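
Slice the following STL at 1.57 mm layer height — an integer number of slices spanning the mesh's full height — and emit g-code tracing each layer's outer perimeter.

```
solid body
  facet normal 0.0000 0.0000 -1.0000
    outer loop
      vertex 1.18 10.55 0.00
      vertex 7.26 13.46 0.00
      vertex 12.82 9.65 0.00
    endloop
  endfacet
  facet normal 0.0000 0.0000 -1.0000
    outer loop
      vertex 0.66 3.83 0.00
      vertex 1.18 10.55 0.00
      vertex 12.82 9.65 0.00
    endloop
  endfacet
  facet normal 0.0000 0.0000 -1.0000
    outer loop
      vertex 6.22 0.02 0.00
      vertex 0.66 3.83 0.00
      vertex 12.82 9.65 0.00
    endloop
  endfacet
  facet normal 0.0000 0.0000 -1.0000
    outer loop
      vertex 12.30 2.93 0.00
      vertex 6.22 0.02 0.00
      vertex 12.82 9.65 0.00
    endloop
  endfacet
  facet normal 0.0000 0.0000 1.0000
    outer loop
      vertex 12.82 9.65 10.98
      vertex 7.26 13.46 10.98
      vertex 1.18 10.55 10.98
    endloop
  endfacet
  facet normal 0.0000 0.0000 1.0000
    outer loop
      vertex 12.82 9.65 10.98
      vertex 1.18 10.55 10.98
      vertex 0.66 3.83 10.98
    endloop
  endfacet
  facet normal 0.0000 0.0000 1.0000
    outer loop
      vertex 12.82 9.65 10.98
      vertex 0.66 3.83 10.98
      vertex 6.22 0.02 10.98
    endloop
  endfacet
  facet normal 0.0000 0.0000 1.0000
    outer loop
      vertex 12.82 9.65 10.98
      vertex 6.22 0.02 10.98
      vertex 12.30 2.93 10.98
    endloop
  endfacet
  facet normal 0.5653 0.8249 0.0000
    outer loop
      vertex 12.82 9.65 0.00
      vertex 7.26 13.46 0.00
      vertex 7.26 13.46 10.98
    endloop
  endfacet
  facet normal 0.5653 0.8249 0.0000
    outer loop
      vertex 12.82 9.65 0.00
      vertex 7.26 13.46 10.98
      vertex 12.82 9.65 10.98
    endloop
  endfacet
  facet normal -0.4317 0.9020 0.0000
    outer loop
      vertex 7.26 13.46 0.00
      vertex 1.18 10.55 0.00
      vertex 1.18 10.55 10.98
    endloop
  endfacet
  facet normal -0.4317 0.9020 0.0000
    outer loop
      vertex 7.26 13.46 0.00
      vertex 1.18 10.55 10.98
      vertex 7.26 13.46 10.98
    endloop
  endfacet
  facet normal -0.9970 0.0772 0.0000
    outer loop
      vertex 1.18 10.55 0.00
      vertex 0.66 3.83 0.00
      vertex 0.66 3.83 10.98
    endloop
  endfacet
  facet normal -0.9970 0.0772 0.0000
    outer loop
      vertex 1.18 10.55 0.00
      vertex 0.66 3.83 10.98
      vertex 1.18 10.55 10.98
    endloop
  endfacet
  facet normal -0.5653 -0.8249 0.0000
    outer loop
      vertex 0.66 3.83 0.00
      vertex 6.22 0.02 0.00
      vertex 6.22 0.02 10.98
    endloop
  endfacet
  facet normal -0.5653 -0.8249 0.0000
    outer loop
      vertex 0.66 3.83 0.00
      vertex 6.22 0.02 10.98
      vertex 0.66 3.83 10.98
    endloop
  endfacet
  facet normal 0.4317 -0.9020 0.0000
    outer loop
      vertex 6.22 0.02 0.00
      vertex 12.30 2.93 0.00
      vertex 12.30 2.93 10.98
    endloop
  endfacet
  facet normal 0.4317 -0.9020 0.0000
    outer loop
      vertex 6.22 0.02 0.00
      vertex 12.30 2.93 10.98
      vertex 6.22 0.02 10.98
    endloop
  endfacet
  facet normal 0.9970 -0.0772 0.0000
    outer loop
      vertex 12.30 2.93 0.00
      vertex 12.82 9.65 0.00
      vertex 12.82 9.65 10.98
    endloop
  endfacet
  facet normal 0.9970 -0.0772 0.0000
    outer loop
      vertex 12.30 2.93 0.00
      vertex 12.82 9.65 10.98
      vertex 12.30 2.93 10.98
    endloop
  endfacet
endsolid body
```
; perimeter-only toolpath
G21 ; units = mm
G90 ; absolute positioning
G28 ; home
; layer 1
G0 Z1.57
G0 X12.82 Y9.65
G1 X7.26 Y13.46
G1 X1.18 Y10.55
G1 X0.66 Y3.83
G1 X6.22 Y0.02
G1 X12.30 Y2.93
G1 X12.82 Y9.65
; layer 2
G0 Z3.14
G0 X12.82 Y9.65
G1 X7.26 Y13.46
G1 X1.18 Y10.55
G1 X0.66 Y3.83
G1 X6.22 Y0.02
G1 X12.30 Y2.93
G1 X12.82 Y9.65
; layer 3
G0 Z4.71
G0 X12.82 Y9.65
G1 X7.26 Y13.46
G1 X1.18 Y10.55
G1 X0.66 Y3.83
G1 X6.22 Y0.02
G1 X12.30 Y2.93
G1 X12.82 Y9.65
; layer 4
G0 Z6.27
G0 X12.82 Y9.65
G1 X7.26 Y13.46
G1 X1.18 Y10.55
G1 X0.66 Y3.83
G1 X6.22 Y0.02
G1 X12.30 Y2.93
G1 X12.82 Y9.65
; layer 5
G0 Z7.84
G0 X12.82 Y9.65
G1 X7.26 Y13.46
G1 X1.18 Y10.55
G1 X0.66 Y3.83
G1 X6.22 Y0.02
G1 X12.30 Y2.93
G1 X12.82 Y9.65
; layer 6
G0 Z9.41
G0 X12.82 Y9.65
G1 X7.26 Y13.46
G1 X1.18 Y10.55
G1 X0.66 Y3.83
G1 X6.22 Y0.02
G1 X12.30 Y2.93
G1 X12.82 Y9.65
; layer 7
G0 Z10.98
G0 X12.82 Y9.65
G1 X7.26 Y13.46
G1 X1.18 Y10.55
G1 X0.66 Y3.83
G1 X6.22 Y0.02
G1 X12.30 Y2.93
G1 X12.82 Y9.65
M2 ; end

The solid is a regular 6-sided prism (a cylinder approximated with 6 flat sides), circumscribed radius ≈ 6.74 mm, height ≈ 11 mm. Slicing at Δz = 1.57 mm — 7 equal slices spanning the solid's height, so layer i sits at z = i·h/7 — gives 7 non-empty perimeters. Each is a 6-segment closed polygon; G0 lifts to the layer z and rapids to the start vertex, then G1 traces the edges.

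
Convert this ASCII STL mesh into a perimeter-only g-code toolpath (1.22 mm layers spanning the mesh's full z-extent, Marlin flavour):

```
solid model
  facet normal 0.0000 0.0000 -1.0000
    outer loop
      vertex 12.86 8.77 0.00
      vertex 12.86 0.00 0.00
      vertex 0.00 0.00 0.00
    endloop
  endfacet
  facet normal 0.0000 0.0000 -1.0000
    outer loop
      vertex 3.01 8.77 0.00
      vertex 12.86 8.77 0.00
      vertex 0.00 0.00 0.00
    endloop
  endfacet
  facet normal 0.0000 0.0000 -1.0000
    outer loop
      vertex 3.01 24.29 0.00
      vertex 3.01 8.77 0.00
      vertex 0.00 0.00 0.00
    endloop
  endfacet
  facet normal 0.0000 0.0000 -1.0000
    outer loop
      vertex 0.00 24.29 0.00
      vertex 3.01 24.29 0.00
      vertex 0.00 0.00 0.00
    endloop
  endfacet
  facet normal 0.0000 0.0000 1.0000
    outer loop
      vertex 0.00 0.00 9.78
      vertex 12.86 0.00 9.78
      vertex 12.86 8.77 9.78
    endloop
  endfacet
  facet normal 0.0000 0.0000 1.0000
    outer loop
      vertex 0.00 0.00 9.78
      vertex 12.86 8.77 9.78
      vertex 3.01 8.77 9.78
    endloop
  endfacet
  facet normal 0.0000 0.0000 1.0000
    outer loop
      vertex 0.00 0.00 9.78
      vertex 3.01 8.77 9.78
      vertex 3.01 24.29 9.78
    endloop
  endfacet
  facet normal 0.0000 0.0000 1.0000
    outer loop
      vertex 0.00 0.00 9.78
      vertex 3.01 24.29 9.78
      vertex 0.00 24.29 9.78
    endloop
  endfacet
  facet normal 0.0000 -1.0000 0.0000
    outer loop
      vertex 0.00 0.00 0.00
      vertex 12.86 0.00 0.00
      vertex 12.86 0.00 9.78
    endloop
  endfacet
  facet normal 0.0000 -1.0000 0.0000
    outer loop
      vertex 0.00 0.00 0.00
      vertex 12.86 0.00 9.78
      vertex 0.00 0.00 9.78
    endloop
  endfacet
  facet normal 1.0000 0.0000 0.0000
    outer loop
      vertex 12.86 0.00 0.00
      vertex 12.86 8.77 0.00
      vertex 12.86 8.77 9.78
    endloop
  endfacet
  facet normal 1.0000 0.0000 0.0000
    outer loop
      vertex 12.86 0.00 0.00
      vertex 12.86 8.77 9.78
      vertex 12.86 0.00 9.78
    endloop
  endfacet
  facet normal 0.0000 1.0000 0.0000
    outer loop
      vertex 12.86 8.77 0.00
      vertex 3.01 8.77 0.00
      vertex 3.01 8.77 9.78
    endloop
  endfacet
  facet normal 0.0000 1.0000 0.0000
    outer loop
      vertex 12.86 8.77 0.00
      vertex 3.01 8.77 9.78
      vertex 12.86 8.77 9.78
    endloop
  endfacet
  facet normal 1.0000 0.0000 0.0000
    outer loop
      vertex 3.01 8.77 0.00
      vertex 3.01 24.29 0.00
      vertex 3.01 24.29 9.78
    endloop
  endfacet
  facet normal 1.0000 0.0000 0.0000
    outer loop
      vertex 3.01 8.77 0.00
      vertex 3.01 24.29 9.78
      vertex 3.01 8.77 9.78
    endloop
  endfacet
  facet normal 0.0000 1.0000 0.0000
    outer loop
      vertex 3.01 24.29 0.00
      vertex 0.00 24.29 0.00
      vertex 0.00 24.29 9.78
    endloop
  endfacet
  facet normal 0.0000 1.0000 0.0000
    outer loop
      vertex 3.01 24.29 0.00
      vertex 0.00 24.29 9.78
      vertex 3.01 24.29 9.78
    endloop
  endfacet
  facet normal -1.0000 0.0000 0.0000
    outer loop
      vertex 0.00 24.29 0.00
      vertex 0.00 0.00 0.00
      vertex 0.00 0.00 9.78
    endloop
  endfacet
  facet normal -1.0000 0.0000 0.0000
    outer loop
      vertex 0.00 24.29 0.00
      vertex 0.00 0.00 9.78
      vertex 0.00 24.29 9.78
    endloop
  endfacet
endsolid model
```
; perimeter-only toolpath
G21 ; units = mm
G90 ; absolute positioning
G28 ; home
; layer 1
G0 Z1.22
G0 X0.00 Y0.00
G1 X12.86 Y0.00
G1 X12.86 Y8.77
G1 X3.01 Y8.77
G1 X3.01 Y24.29
G1 X0.00 Y24.29
G1 X0.00 Y0.00
; layer 2
G0 Z2.44
G0 X0.00 Y0.00
G1 X12.86 Y0.00
G1 X12.86 Y8.77
G1 X3.01 Y8.77
G1 X3.01 Y24.29
G1 X0.00 Y24.29
G1 X0.00 Y0.00
; layer 3
G0 Z3.67
G0 X0.00 Y0.00
G1 X12.86 Y0.00
G1 X12.86 Y8.77
G1 X3.01 Y8.77
G1 X3.01 Y24.29
G1 X0.00 Y24.29
G1 X0.00 Y0.00
; layer 4
G0 Z4.89
G0 X0.00 Y0.00
G1 X12.86 Y0.00
G1 X12.86 Y8.77
G1 X3.01 Y8.77
G1 X3.01 Y24.29
G1 X0.00 Y24.29
G1 X0.00 Y0.00
; layer 5
G0 Z6.11
G0 X0.00 Y0.00
G1 X12.86 Y0.00
G1 X12.86 Y8.77
G1 X3.01 Y8.77
G1 X3.01 Y24.29
G1 X0.00 Y24.29
G1 X0.00 Y0.00
; layer 6
G0 Z7.33
G0 X0.00 Y0.00
G1 X12.86 Y0.00
G1 X12.86 Y8.77
G1 X3.01 Y8.77
G1 X3.01 Y24.29
G1 X0.00 Y24.29
G1 X0.00 Y0.00
; layer 7
G0 Z8.56
G0 X0.00 Y0.00
G1 X12.86 Y0.00
G1 X12.86 Y8.77
G1 X3.01 Y8.77
G1 X3.01 Y24.29
G1 X0.00 Y24.29
G1 X0.00 Y0.00
; layer 8
G0 Z9.78
G0 X0.00 Y0.00
G1 X12.86 Y0.00
G1 X12.86 Y8.77
G1 X3.01 Y8.77
G1 X3.01 Y24.29
G1 X0.00 Y24.29
G1 X0.00 Y0.00
M2 ; end

The solid is an L-shaped prism: outer 12.9 × 24.3 mm, arm thicknesses ≈ 8.77 mm (horizontal) and 3.01 mm (vertical), extruded 9.78 mm in z. Slicing at Δz = 1.22 mm — 8 equal slices spanning the solid's height, so layer i sits at z = i·h/8 — gives 8 non-empty perimeters. Each is a 6-segment closed polygon; G0 lifts to the layer z and rapids to the start vertex, then G1 traces the edges.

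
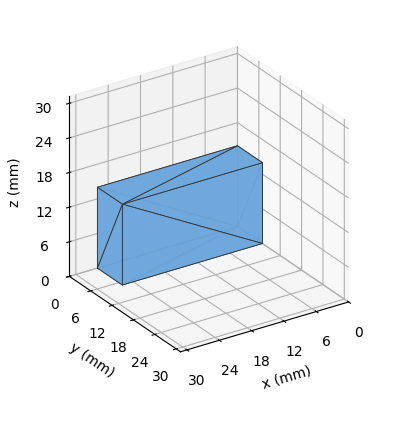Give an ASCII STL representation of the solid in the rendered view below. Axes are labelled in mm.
Reading the render: the shape is a rectangular box, roughly 26 × 7 mm footprint and 14 mm tall (dimensions read to the nearest mm from the axis ticks). For the STL, each face is triangulated and given an outward normal.

solid part
  facet normal 0.0000 0.0000 -1.0000
    outer loop
      vertex 26.0 7.0 0.0
      vertex 26.0 0.0 0.0
      vertex 0.0 0.0 0.0
    endloop
  endfacet
  facet normal 0.0000 0.0000 -1.0000
    outer loop
      vertex 0.0 7.0 0.0
      vertex 26.0 7.0 0.0
      vertex 0.0 0.0 0.0
    endloop
  endfacet
  facet normal 0.0000 0.0000 1.0000
    outer loop
      vertex 0.0 0.0 14.0
      vertex 26.0 0.0 14.0
      vertex 26.0 7.0 14.0
    endloop
  endfacet
  facet normal 0.0000 0.0000 1.0000
    outer loop
      vertex 0.0 0.0 14.0
      vertex 26.0 7.0 14.0
      vertex 0.0 7.0 14.0
    endloop
  endfacet
  facet normal 0.0000 -1.0000 0.0000
    outer loop
      vertex 0.0 0.0 0.0
      vertex 26.0 0.0 0.0
      vertex 26.0 0.0 14.0
    endloop
  endfacet
  facet normal 0.0000 -1.0000 0.0000
    outer loop
      vertex 0.0 0.0 0.0
      vertex 26.0 0.0 14.0
      vertex 0.0 0.0 14.0
    endloop
  endfacet
  facet normal 0.0000 1.0000 0.0000
    outer loop
      vertex 26.0 7.0 14.0
      vertex 26.0 7.0 0.0
      vertex 0.0 7.0 0.0
    endloop
  endfacet
  facet normal 0.0000 1.0000 0.0000
    outer loop
      vertex 0.0 7.0 14.0
      vertex 26.0 7.0 14.0
      vertex 0.0 7.0 0.0
    endloop
  endfacet
  facet normal -1.0000 0.0000 0.0000
    outer loop
      vertex 0.0 7.0 14.0
      vertex 0.0 7.0 0.0
      vertex 0.0 0.0 0.0
    endloop
  endfacet
  facet normal -1.0000 0.0000 0.0000
    outer loop
      vertex 0.0 0.0 14.0
      vertex 0.0 7.0 14.0
      vertex 0.0 0.0 0.0
    endloop
  endfacet
  facet normal 1.0000 0.0000 0.0000
    outer loop
      vertex 26.0 0.0 0.0
      vertex 26.0 7.0 0.0
      vertex 26.0 7.0 14.0
    endloop
  endfacet
  facet normal 1.0000 0.0000 0.0000
    outer loop
      vertex 26.0 0.0 0.0
      vertex 26.0 7.0 14.0
      vertex 26.0 0.0 14.0
    endloop
  endfacet
endsolid part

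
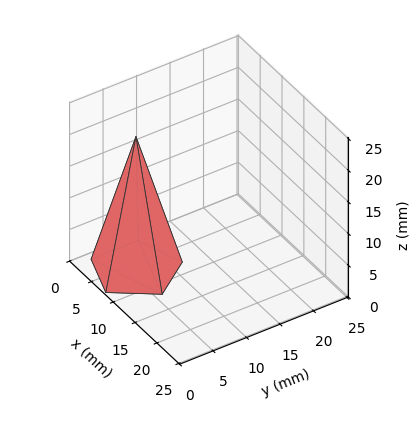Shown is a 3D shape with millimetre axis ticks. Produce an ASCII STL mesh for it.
Reading the render: the shape is a regular 5-sided pyramid, base circumscribed radius ≈ 6 mm, apex at z ≈ 21 mm (dimensions read to the nearest mm from the axis ticks). For the STL, each face is triangulated and given an outward normal.

solid part
  facet normal 0.0000 0.0000 -1.0000
    outer loop
      vertex 1.146 9.527 0.000
      vertex 7.854 11.706 0.000
      vertex 12.000 6.000 0.000
    endloop
  endfacet
  facet normal 0.0000 0.0000 -1.0000
    outer loop
      vertex 1.146 2.473 0.000
      vertex 1.146 9.527 0.000
      vertex 12.000 6.000 0.000
    endloop
  endfacet
  facet normal 0.0000 0.0000 -1.0000
    outer loop
      vertex 7.854 0.294 0.000
      vertex 1.146 2.473 0.000
      vertex 12.000 6.000 0.000
    endloop
  endfacet
  facet normal 0.7882 0.5727 0.2252
    outer loop
      vertex 12.000 6.000 0.000
      vertex 7.854 11.706 0.000
      vertex 6.000 6.000 21.000
    endloop
  endfacet
  facet normal -0.3010 0.9266 0.2252
    outer loop
      vertex 7.854 11.706 0.000
      vertex 1.146 9.527 0.000
      vertex 6.000 6.000 21.000
    endloop
  endfacet
  facet normal -0.9743 0.0000 0.2252
    outer loop
      vertex 1.146 9.527 0.000
      vertex 1.146 2.473 0.000
      vertex 6.000 6.000 21.000
    endloop
  endfacet
  facet normal -0.3010 -0.9266 0.2252
    outer loop
      vertex 1.146 2.473 0.000
      vertex 7.854 0.294 0.000
      vertex 6.000 6.000 21.000
    endloop
  endfacet
  facet normal 0.7882 -0.5727 0.2252
    outer loop
      vertex 7.854 0.294 0.000
      vertex 12.000 6.000 0.000
      vertex 6.000 6.000 21.000
    endloop
  endfacet
endsolid part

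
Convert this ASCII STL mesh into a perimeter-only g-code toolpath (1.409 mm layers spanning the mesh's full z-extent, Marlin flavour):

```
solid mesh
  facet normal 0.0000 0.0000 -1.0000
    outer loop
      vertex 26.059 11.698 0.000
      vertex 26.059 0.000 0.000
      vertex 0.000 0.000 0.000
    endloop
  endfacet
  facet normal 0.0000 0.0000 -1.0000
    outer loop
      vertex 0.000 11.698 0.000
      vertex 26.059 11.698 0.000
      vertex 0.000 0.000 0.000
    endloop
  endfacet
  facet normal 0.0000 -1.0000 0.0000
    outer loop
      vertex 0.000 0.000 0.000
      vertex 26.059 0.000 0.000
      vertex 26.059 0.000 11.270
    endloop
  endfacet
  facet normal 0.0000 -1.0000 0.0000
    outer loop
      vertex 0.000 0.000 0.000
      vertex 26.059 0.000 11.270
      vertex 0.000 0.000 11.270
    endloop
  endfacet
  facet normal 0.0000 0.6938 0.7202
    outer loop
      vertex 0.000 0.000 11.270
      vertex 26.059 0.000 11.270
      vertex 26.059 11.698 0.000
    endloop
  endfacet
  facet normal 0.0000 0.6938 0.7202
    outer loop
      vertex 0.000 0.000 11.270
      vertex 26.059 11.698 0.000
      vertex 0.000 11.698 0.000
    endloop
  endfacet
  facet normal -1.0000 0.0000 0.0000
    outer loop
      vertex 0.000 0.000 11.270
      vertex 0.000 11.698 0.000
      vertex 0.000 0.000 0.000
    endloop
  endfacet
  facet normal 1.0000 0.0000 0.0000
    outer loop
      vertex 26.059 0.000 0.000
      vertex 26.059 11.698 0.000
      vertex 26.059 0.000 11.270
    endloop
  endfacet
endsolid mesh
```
; perimeter-only toolpath
G21 ; units = mm
G90 ; absolute positioning
G28 ; home
; layer 1
G0 Z1.409
G0 X0.000 Y0.000
G1 X26.059 Y0.000
G1 X26.059 Y10.236
G1 X0.000 Y10.236
G1 X0.000 Y0.000
; layer 2
G0 Z2.817
G0 X0.000 Y0.000
G1 X26.059 Y0.000
G1 X26.059 Y8.774
G1 X0.000 Y8.774
G1 X0.000 Y0.000
; layer 3
G0 Z4.226
G0 X0.000 Y0.000
G1 X26.059 Y0.000
G1 X26.059 Y7.311
G1 X0.000 Y7.311
G1 X0.000 Y0.000
; layer 4
G0 Z5.635
G0 X0.000 Y0.000
G1 X26.059 Y0.000
G1 X26.059 Y5.849
G1 X0.000 Y5.849
G1 X0.000 Y0.000
; layer 5
G0 Z7.044
G0 X0.000 Y0.000
G1 X26.059 Y0.000
G1 X26.059 Y4.387
G1 X0.000 Y4.387
G1 X0.000 Y0.000
; layer 6
G0 Z8.453
G0 X0.000 Y0.000
G1 X26.059 Y0.000
G1 X26.059 Y2.924
G1 X0.000 Y2.924
G1 X0.000 Y0.000
; layer 7
G0 Z9.861
G0 X0.000 Y0.000
G1 X26.059 Y0.000
G1 X26.059 Y1.462
G1 X0.000 Y1.462
G1 X0.000 Y0.000
M2 ; end

The solid is a wedge (ramp): 26.1 × 11.7 mm base, rising to 11.3 mm along the y=0 edge and sloping linearly to z=0 at y=11.7. Slicing at Δz = 1.409 mm — 8 equal slices spanning the solid's height, so layer i sits at z = i·h/8 — gives 7 non-empty perimeters. Each is a 4-segment closed polygon; G0 lifts to the layer z and rapids to the start vertex, then G1 traces the edges. The cross-section shrinks linearly with z (the slice at the apex is degenerate and omitted).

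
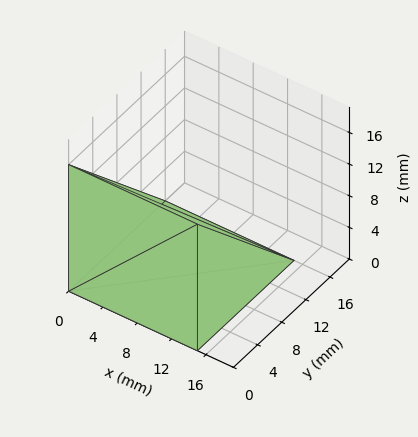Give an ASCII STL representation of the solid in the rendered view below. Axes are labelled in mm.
Reading the render: the shape is a wedge (ramp): 15 × 16 mm base, rising to 16 mm along the y=0 edge and sloping linearly to z=0 at y=16 (dimensions read to the nearest mm from the axis ticks). For the STL, each face is triangulated and given an outward normal.

solid part
  facet normal 0.0000 0.0000 -1.0000
    outer loop
      vertex 15.00 16.00 0.00
      vertex 15.00 0.00 0.00
      vertex 0.00 0.00 0.00
    endloop
  endfacet
  facet normal 0.0000 0.0000 -1.0000
    outer loop
      vertex 0.00 16.00 0.00
      vertex 15.00 16.00 0.00
      vertex 0.00 0.00 0.00
    endloop
  endfacet
  facet normal 0.0000 -1.0000 0.0000
    outer loop
      vertex 0.00 0.00 0.00
      vertex 15.00 0.00 0.00
      vertex 15.00 0.00 16.00
    endloop
  endfacet
  facet normal 0.0000 -1.0000 0.0000
    outer loop
      vertex 0.00 0.00 0.00
      vertex 15.00 0.00 16.00
      vertex 0.00 0.00 16.00
    endloop
  endfacet
  facet normal 0.0000 0.7071 0.7071
    outer loop
      vertex 0.00 0.00 16.00
      vertex 15.00 0.00 16.00
      vertex 15.00 16.00 0.00
    endloop
  endfacet
  facet normal 0.0000 0.7071 0.7071
    outer loop
      vertex 0.00 0.00 16.00
      vertex 15.00 16.00 0.00
      vertex 0.00 16.00 0.00
    endloop
  endfacet
  facet normal -1.0000 0.0000 0.0000
    outer loop
      vertex 0.00 0.00 16.00
      vertex 0.00 16.00 0.00
      vertex 0.00 0.00 0.00
    endloop
  endfacet
  facet normal 1.0000 0.0000 0.0000
    outer loop
      vertex 15.00 0.00 0.00
      vertex 15.00 16.00 0.00
      vertex 15.00 0.00 16.00
    endloop
  endfacet
endsolid part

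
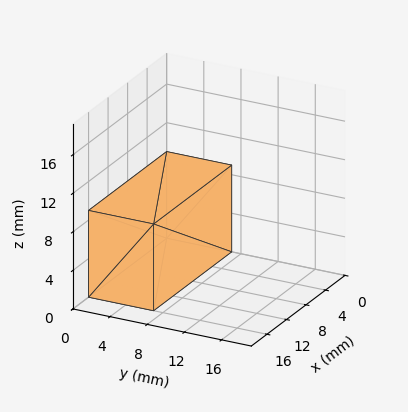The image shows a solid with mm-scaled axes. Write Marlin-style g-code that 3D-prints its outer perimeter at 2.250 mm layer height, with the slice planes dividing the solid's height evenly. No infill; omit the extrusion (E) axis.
Reading the render: the shape is a rectangular box, roughly 16 × 7 mm footprint and 9 mm tall (dimensions read to the nearest mm from the axis ticks). For the g-code, the solid's height is divided into equal slices at the stated Δz and each level perimeter traced with G1 moves after a G0 lift.

; perimeter-only toolpath
G21 ; units = mm
G90 ; absolute positioning
G28 ; home
; layer 1
G0 Z2.250
G0 X0.000 Y0.000
G1 X16.000 Y0.000
G1 X16.000 Y7.000
G1 X0.000 Y7.000
G1 X0.000 Y0.000
; layer 2
G0 Z4.500
G0 X0.000 Y0.000
G1 X16.000 Y0.000
G1 X16.000 Y7.000
G1 X0.000 Y7.000
G1 X0.000 Y0.000
; layer 3
G0 Z6.750
G0 X0.000 Y0.000
G1 X16.000 Y0.000
G1 X16.000 Y7.000
G1 X0.000 Y7.000
G1 X0.000 Y0.000
; layer 4
G0 Z9.000
G0 X0.000 Y0.000
G1 X16.000 Y0.000
G1 X16.000 Y7.000
G1 X0.000 Y7.000
G1 X0.000 Y0.000
M2 ; end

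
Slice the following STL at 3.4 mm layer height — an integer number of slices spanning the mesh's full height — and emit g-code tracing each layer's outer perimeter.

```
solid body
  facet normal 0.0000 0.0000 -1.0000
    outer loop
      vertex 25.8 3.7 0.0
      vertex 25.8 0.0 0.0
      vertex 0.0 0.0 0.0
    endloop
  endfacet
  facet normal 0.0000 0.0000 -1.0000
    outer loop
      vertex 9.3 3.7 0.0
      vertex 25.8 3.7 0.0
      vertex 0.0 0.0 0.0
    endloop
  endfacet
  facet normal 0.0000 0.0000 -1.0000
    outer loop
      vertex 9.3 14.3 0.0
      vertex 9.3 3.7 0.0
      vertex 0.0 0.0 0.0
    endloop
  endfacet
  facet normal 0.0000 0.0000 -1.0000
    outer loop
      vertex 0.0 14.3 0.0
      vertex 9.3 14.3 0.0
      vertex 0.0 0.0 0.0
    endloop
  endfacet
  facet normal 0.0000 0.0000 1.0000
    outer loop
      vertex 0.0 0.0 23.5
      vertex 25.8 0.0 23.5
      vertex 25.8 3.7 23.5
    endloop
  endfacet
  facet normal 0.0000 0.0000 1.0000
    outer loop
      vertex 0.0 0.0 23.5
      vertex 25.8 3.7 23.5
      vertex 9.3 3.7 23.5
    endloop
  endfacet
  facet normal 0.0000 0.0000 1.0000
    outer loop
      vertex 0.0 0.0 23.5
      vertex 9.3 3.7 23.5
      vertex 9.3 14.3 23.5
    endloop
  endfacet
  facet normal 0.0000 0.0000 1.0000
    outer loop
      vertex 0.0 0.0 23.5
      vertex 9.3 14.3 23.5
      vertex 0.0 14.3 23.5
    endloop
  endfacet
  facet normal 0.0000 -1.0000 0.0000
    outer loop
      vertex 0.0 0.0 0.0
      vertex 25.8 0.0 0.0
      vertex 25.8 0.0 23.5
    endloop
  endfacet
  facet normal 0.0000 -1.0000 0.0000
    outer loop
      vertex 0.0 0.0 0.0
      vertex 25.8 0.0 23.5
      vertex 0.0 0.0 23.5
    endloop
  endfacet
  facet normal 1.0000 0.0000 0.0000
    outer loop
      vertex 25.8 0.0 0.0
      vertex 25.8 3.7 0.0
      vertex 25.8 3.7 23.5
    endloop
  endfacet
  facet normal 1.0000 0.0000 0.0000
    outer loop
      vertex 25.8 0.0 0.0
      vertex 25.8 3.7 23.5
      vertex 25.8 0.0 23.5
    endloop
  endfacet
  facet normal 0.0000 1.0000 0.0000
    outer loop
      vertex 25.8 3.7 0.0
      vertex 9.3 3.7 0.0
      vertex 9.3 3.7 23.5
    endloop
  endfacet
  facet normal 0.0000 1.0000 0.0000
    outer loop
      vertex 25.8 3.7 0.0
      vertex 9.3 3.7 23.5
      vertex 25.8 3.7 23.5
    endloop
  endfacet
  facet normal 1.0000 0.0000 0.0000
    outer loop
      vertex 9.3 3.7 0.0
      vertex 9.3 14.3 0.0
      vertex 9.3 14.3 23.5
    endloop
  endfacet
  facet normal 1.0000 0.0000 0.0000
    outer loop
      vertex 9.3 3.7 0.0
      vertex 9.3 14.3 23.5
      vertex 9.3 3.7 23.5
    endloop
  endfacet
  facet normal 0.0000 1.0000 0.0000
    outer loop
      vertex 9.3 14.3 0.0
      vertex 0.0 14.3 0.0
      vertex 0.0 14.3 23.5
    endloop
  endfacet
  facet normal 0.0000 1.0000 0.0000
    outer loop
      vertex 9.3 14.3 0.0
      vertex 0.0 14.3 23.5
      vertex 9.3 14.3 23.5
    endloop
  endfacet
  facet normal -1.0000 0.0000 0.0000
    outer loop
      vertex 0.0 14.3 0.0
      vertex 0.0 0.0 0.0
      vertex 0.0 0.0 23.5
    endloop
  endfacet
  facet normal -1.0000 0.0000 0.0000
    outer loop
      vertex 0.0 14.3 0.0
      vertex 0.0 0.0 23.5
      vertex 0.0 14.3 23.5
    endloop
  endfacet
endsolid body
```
; perimeter-only toolpath
G21 ; units = mm
G90 ; absolute positioning
G28 ; home
; layer 1
G0 Z3.4
G0 X0.0 Y0.0
G1 X25.8 Y0.0
G1 X25.8 Y3.7
G1 X9.3 Y3.7
G1 X9.3 Y14.3
G1 X0.0 Y14.3
G1 X0.0 Y0.0
; layer 2
G0 Z6.7
G0 X0.0 Y0.0
G1 X25.8 Y0.0
G1 X25.8 Y3.7
G1 X9.3 Y3.7
G1 X9.3 Y14.3
G1 X0.0 Y14.3
G1 X0.0 Y0.0
; layer 3
G0 Z10.1
G0 X0.0 Y0.0
G1 X25.8 Y0.0
G1 X25.8 Y3.7
G1 X9.3 Y3.7
G1 X9.3 Y14.3
G1 X0.0 Y14.3
G1 X0.0 Y0.0
; layer 4
G0 Z13.4
G0 X0.0 Y0.0
G1 X25.8 Y0.0
G1 X25.8 Y3.7
G1 X9.3 Y3.7
G1 X9.3 Y14.3
G1 X0.0 Y14.3
G1 X0.0 Y0.0
; layer 5
G0 Z16.8
G0 X0.0 Y0.0
G1 X25.8 Y0.0
G1 X25.8 Y3.7
G1 X9.3 Y3.7
G1 X9.3 Y14.3
G1 X0.0 Y14.3
G1 X0.0 Y0.0
; layer 6
G0 Z20.1
G0 X0.0 Y0.0
G1 X25.8 Y0.0
G1 X25.8 Y3.7
G1 X9.3 Y3.7
G1 X9.3 Y14.3
G1 X0.0 Y14.3
G1 X0.0 Y0.0
; layer 7
G0 Z23.5
G0 X0.0 Y0.0
G1 X25.8 Y0.0
G1 X25.8 Y3.7
G1 X9.3 Y3.7
G1 X9.3 Y14.3
G1 X0.0 Y14.3
G1 X0.0 Y0.0
M2 ; end

The solid is an L-shaped prism: outer 25.8 × 14.3 mm, arm thicknesses ≈ 3.7 mm (horizontal) and 9.3 mm (vertical), extruded 23.5 mm in z. Slicing at Δz = 3.4 mm — 7 equal slices spanning the solid's height, so layer i sits at z = i·h/7 — gives 7 non-empty perimeters. Each is a 6-segment closed polygon; G0 lifts to the layer z and rapids to the start vertex, then G1 traces the edges.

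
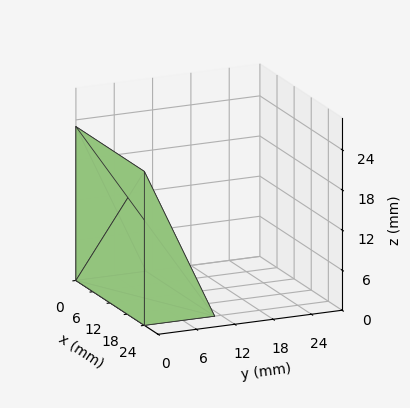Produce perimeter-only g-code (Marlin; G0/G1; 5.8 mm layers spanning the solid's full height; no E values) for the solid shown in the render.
Reading the render: the shape is a wedge (ramp): 24 × 11 mm base, rising to 23 mm along the y=0 edge and sloping linearly to z=0 at y=11 (dimensions read to the nearest mm from the axis ticks). For the g-code, the solid's height is divided into equal slices at the stated Δz and each level perimeter traced with G1 moves after a G0 lift.

; perimeter-only toolpath
G21 ; units = mm
G90 ; absolute positioning
G28 ; home
; layer 1
G0 Z5.8
G0 X0.0 Y0.0
G1 X24.0 Y0.0
G1 X24.0 Y8.2
G1 X0.0 Y8.2
G1 X0.0 Y0.0
; layer 2
G0 Z11.5
G0 X0.0 Y0.0
G1 X24.0 Y0.0
G1 X24.0 Y5.5
G1 X0.0 Y5.5
G1 X0.0 Y0.0
; layer 3
G0 Z17.2
G0 X0.0 Y0.0
G1 X24.0 Y0.0
G1 X24.0 Y2.8
G1 X0.0 Y2.8
G1 X0.0 Y0.0
M2 ; end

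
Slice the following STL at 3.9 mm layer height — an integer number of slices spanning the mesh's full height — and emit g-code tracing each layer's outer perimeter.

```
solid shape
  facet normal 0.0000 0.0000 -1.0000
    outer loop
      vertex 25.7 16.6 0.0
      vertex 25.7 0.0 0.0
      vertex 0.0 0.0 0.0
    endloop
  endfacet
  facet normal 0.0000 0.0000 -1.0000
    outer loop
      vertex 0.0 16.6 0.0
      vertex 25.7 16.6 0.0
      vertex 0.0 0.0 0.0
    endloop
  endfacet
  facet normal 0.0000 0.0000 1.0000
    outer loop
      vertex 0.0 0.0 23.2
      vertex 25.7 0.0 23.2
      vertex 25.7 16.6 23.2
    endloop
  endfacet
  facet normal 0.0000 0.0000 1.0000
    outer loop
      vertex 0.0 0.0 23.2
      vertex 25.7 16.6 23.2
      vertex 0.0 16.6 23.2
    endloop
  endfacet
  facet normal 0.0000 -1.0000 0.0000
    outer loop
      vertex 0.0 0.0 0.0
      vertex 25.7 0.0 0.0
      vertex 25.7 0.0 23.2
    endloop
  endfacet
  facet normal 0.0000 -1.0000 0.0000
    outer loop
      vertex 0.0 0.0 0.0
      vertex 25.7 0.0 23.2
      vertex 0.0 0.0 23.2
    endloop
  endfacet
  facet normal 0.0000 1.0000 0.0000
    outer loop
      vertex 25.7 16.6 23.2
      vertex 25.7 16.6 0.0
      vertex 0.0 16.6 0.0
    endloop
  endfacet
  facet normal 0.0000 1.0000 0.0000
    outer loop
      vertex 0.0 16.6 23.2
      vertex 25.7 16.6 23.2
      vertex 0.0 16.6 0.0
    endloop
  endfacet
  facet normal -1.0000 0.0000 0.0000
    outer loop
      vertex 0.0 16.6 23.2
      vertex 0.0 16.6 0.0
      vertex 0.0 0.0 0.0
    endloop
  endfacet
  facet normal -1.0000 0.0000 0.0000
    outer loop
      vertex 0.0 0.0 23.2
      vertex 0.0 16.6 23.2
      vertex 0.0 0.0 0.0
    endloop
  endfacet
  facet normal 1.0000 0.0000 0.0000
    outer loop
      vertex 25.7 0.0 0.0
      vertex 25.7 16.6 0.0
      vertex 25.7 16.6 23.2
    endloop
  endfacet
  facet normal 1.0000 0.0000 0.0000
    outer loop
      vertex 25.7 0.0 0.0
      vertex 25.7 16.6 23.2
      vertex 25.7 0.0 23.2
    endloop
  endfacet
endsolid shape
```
; perimeter-only toolpath
G21 ; units = mm
G90 ; absolute positioning
G28 ; home
; layer 1
G0 Z3.9
G0 X0.0 Y0.0
G1 X25.7 Y0.0
G1 X25.7 Y16.6
G1 X0.0 Y16.6
G1 X0.0 Y0.0
; layer 2
G0 Z7.7
G0 X0.0 Y0.0
G1 X25.7 Y0.0
G1 X25.7 Y16.6
G1 X0.0 Y16.6
G1 X0.0 Y0.0
; layer 3
G0 Z11.6
G0 X0.0 Y0.0
G1 X25.7 Y0.0
G1 X25.7 Y16.6
G1 X0.0 Y16.6
G1 X0.0 Y0.0
; layer 4
G0 Z15.5
G0 X0.0 Y0.0
G1 X25.7 Y0.0
G1 X25.7 Y16.6
G1 X0.0 Y16.6
G1 X0.0 Y0.0
; layer 5
G0 Z19.3
G0 X0.0 Y0.0
G1 X25.7 Y0.0
G1 X25.7 Y16.6
G1 X0.0 Y16.6
G1 X0.0 Y0.0
; layer 6
G0 Z23.2
G0 X0.0 Y0.0
G1 X25.7 Y0.0
G1 X25.7 Y16.6
G1 X0.0 Y16.6
G1 X0.0 Y0.0
M2 ; end

The solid is a rectangular box, roughly 25.7 × 16.6 mm footprint and 23.2 mm tall. Slicing at Δz = 3.9 mm — 6 equal slices spanning the solid's height, so layer i sits at z = i·h/6 — gives 6 non-empty perimeters. Each is a 4-segment closed polygon; G0 lifts to the layer z and rapids to the start vertex, then G1 traces the edges.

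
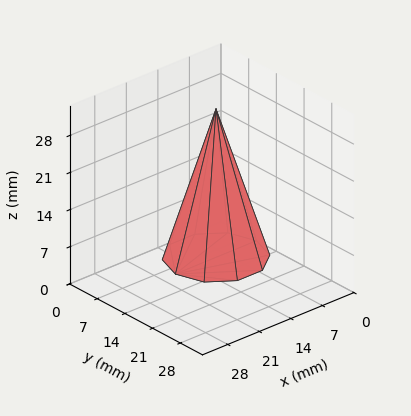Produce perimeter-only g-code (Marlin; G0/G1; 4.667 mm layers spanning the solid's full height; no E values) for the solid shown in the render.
Reading the render: the shape is a regular 10-sided pyramid, base circumscribed radius ≈ 9 mm, apex at z ≈ 28 mm (dimensions read to the nearest mm from the axis ticks). For the g-code, the solid's height is divided into equal slices at the stated Δz and each level perimeter traced with G1 moves after a G0 lift.

; perimeter-only toolpath
G21 ; units = mm
G90 ; absolute positioning
G28 ; home
; layer 1
G0 Z4.667
G0 X16.500 Y9.000
G1 X15.067 Y13.408
G1 X11.317 Y16.133
G1 X6.683 Y16.133
G1 X2.933 Y13.408
G1 X1.500 Y9.000
G1 X2.933 Y4.592
G1 X6.683 Y1.867
G1 X11.317 Y1.867
G1 X15.067 Y4.592
G1 X16.500 Y9.000
; layer 2
G0 Z9.333
G0 X15.000 Y9.000
G1 X13.854 Y12.527
G1 X10.854 Y14.707
G1 X7.146 Y14.707
G1 X4.146 Y12.527
G1 X3.000 Y9.000
G1 X4.146 Y5.473
G1 X7.146 Y3.293
G1 X10.854 Y3.293
G1 X13.854 Y5.473
G1 X15.000 Y9.000
; layer 3
G0 Z14.000
G0 X13.500 Y9.000
G1 X12.640 Y11.645
G1 X10.390 Y13.280
G1 X7.610 Y13.280
G1 X5.359 Y11.645
G1 X4.500 Y9.000
G1 X5.359 Y6.355
G1 X7.610 Y4.720
G1 X10.390 Y4.720
G1 X12.640 Y6.355
G1 X13.500 Y9.000
; layer 4
G0 Z18.667
G0 X12.000 Y9.000
G1 X11.427 Y10.763
G1 X9.927 Y11.853
G1 X8.073 Y11.853
G1 X6.573 Y10.763
G1 X6.000 Y9.000
G1 X6.573 Y7.237
G1 X8.073 Y6.147
G1 X9.927 Y6.147
G1 X11.427 Y7.237
G1 X12.000 Y9.000
; layer 5
G0 Z23.333
G0 X10.500 Y9.000
G1 X10.213 Y9.882
G1 X9.463 Y10.427
G1 X8.537 Y10.427
G1 X7.787 Y9.882
G1 X7.500 Y9.000
G1 X7.787 Y8.118
G1 X8.537 Y7.573
G1 X9.463 Y7.573
G1 X10.213 Y8.118
G1 X10.500 Y9.000
M2 ; end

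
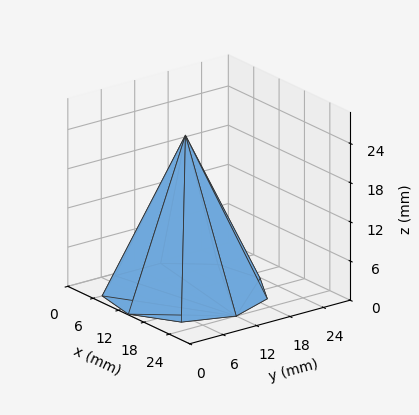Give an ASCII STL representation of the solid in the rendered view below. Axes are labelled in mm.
Reading the render: the shape is a regular 9-sided pyramid, base circumscribed radius ≈ 12 mm, apex at z ≈ 24 mm (dimensions read to the nearest mm from the axis ticks). For the STL, each face is triangulated and given an outward normal.

solid part
  facet normal 0.0000 0.0000 -1.0000
    outer loop
      vertex 14.08 23.82 0.00
      vertex 21.19 19.71 0.00
      vertex 24.00 12.00 0.00
    endloop
  endfacet
  facet normal 0.0000 0.0000 -1.0000
    outer loop
      vertex 6.00 22.39 0.00
      vertex 14.08 23.82 0.00
      vertex 24.00 12.00 0.00
    endloop
  endfacet
  facet normal 0.0000 0.0000 -1.0000
    outer loop
      vertex 0.72 16.10 0.00
      vertex 6.00 22.39 0.00
      vertex 24.00 12.00 0.00
    endloop
  endfacet
  facet normal 0.0000 0.0000 -1.0000
    outer loop
      vertex 0.72 7.90 0.00
      vertex 0.72 16.10 0.00
      vertex 24.00 12.00 0.00
    endloop
  endfacet
  facet normal 0.0000 0.0000 -1.0000
    outer loop
      vertex 6.00 1.61 0.00
      vertex 0.72 7.90 0.00
      vertex 24.00 12.00 0.00
    endloop
  endfacet
  facet normal 0.0000 0.0000 -1.0000
    outer loop
      vertex 14.08 0.18 0.00
      vertex 6.00 1.61 0.00
      vertex 24.00 12.00 0.00
    endloop
  endfacet
  facet normal 0.0000 0.0000 -1.0000
    outer loop
      vertex 21.19 4.29 0.00
      vertex 14.08 0.18 0.00
      vertex 24.00 12.00 0.00
    endloop
  endfacet
  facet normal 0.8504 0.3099 0.4252
    outer loop
      vertex 24.00 12.00 0.00
      vertex 21.19 19.71 0.00
      vertex 12.00 12.00 24.00
    endloop
  endfacet
  facet normal 0.4530 0.7836 0.4252
    outer loop
      vertex 21.19 19.71 0.00
      vertex 14.08 23.82 0.00
      vertex 12.00 12.00 24.00
    endloop
  endfacet
  facet normal -0.1577 0.8912 0.4253
    outer loop
      vertex 14.08 23.82 0.00
      vertex 6.00 22.39 0.00
      vertex 12.00 12.00 24.00
    endloop
  endfacet
  facet normal -0.6932 0.5819 0.4252
    outer loop
      vertex 6.00 22.39 0.00
      vertex 0.72 16.10 0.00
      vertex 12.00 12.00 24.00
    endloop
  endfacet
  facet normal -0.9050 0.0000 0.4254
    outer loop
      vertex 0.72 16.10 0.00
      vertex 0.72 7.90 0.00
      vertex 12.00 12.00 24.00
    endloop
  endfacet
  facet normal -0.6932 -0.5819 0.4252
    outer loop
      vertex 0.72 7.90 0.00
      vertex 6.00 1.61 0.00
      vertex 12.00 12.00 24.00
    endloop
  endfacet
  facet normal -0.1577 -0.8912 0.4253
    outer loop
      vertex 6.00 1.61 0.00
      vertex 14.08 0.18 0.00
      vertex 12.00 12.00 24.00
    endloop
  endfacet
  facet normal 0.4530 -0.7836 0.4252
    outer loop
      vertex 14.08 0.18 0.00
      vertex 21.19 4.29 0.00
      vertex 12.00 12.00 24.00
    endloop
  endfacet
  facet normal 0.8504 -0.3099 0.4252
    outer loop
      vertex 21.19 4.29 0.00
      vertex 24.00 12.00 0.00
      vertex 12.00 12.00 24.00
    endloop
  endfacet
endsolid part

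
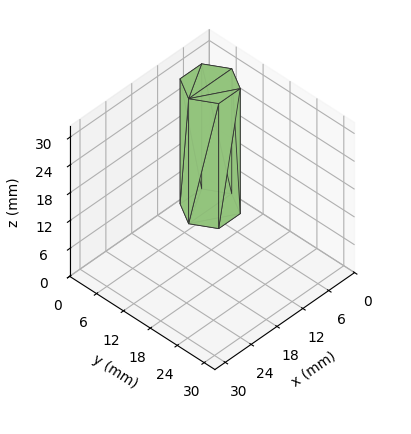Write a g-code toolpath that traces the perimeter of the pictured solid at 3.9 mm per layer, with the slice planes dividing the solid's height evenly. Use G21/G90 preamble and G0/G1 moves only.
Reading the render: the shape is a regular 6-sided prism (a cylinder approximated with 6 flat sides), circumscribed radius ≈ 5 mm, height ≈ 27 mm (dimensions read to the nearest mm from the axis ticks). For the g-code, the solid's height is divided into equal slices at the stated Δz and each level perimeter traced with G1 moves after a G0 lift.

; perimeter-only toolpath
G21 ; units = mm
G90 ; absolute positioning
G28 ; home
; layer 1
G0 Z3.9
G0 X10.0 Y5.0
G1 X7.5 Y9.3
G1 X2.5 Y9.3
G1 X0.0 Y5.0
G1 X2.5 Y0.7
G1 X7.5 Y0.7
G1 X10.0 Y5.0
; layer 2
G0 Z7.7
G0 X10.0 Y5.0
G1 X7.5 Y9.3
G1 X2.5 Y9.3
G1 X0.0 Y5.0
G1 X2.5 Y0.7
G1 X7.5 Y0.7
G1 X10.0 Y5.0
; layer 3
G0 Z11.6
G0 X10.0 Y5.0
G1 X7.5 Y9.3
G1 X2.5 Y9.3
G1 X0.0 Y5.0
G1 X2.5 Y0.7
G1 X7.5 Y0.7
G1 X10.0 Y5.0
; layer 4
G0 Z15.4
G0 X10.0 Y5.0
G1 X7.5 Y9.3
G1 X2.5 Y9.3
G1 X0.0 Y5.0
G1 X2.5 Y0.7
G1 X7.5 Y0.7
G1 X10.0 Y5.0
; layer 5
G0 Z19.3
G0 X10.0 Y5.0
G1 X7.5 Y9.3
G1 X2.5 Y9.3
G1 X0.0 Y5.0
G1 X2.5 Y0.7
G1 X7.5 Y0.7
G1 X10.0 Y5.0
; layer 6
G0 Z23.1
G0 X10.0 Y5.0
G1 X7.5 Y9.3
G1 X2.5 Y9.3
G1 X0.0 Y5.0
G1 X2.5 Y0.7
G1 X7.5 Y0.7
G1 X10.0 Y5.0
; layer 7
G0 Z27.0
G0 X10.0 Y5.0
G1 X7.5 Y9.3
G1 X2.5 Y9.3
G1 X0.0 Y5.0
G1 X2.5 Y0.7
G1 X7.5 Y0.7
G1 X10.0 Y5.0
M2 ; end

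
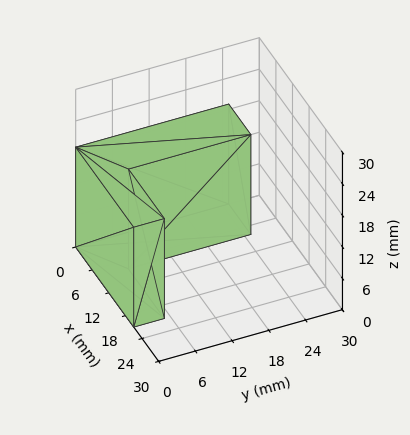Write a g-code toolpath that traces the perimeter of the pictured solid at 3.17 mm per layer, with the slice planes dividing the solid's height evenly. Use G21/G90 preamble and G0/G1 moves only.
Reading the render: the shape is an L-shaped prism: outer 21 × 25 mm, arm thicknesses ≈ 5 mm (horizontal) and 8 mm (vertical), extruded 19 mm in z (dimensions read to the nearest mm from the axis ticks). For the g-code, the solid's height is divided into equal slices at the stated Δz and each level perimeter traced with G1 moves after a G0 lift.

; perimeter-only toolpath
G21 ; units = mm
G90 ; absolute positioning
G28 ; home
; layer 1
G0 Z3.17
G0 X0.00 Y0.00
G1 X21.00 Y0.00
G1 X21.00 Y5.00
G1 X8.00 Y5.00
G1 X8.00 Y25.00
G1 X0.00 Y25.00
G1 X0.00 Y0.00
; layer 2
G0 Z6.33
G0 X0.00 Y0.00
G1 X21.00 Y0.00
G1 X21.00 Y5.00
G1 X8.00 Y5.00
G1 X8.00 Y25.00
G1 X0.00 Y25.00
G1 X0.00 Y0.00
; layer 3
G0 Z9.50
G0 X0.00 Y0.00
G1 X21.00 Y0.00
G1 X21.00 Y5.00
G1 X8.00 Y5.00
G1 X8.00 Y25.00
G1 X0.00 Y25.00
G1 X0.00 Y0.00
; layer 4
G0 Z12.67
G0 X0.00 Y0.00
G1 X21.00 Y0.00
G1 X21.00 Y5.00
G1 X8.00 Y5.00
G1 X8.00 Y25.00
G1 X0.00 Y25.00
G1 X0.00 Y0.00
; layer 5
G0 Z15.83
G0 X0.00 Y0.00
G1 X21.00 Y0.00
G1 X21.00 Y5.00
G1 X8.00 Y5.00
G1 X8.00 Y25.00
G1 X0.00 Y25.00
G1 X0.00 Y0.00
; layer 6
G0 Z19.00
G0 X0.00 Y0.00
G1 X21.00 Y0.00
G1 X21.00 Y5.00
G1 X8.00 Y5.00
G1 X8.00 Y25.00
G1 X0.00 Y25.00
G1 X0.00 Y0.00
M2 ; end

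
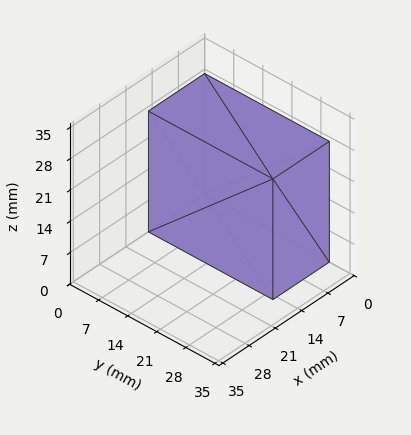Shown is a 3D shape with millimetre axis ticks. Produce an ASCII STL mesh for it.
Reading the render: the shape is a rectangular box, roughly 15 × 30 mm footprint and 27 mm tall (dimensions read to the nearest mm from the axis ticks). For the STL, each face is triangulated and given an outward normal.

solid part
  facet normal 0.0000 0.0000 -1.0000
    outer loop
      vertex 15.000 30.000 0.000
      vertex 15.000 0.000 0.000
      vertex 0.000 0.000 0.000
    endloop
  endfacet
  facet normal 0.0000 0.0000 -1.0000
    outer loop
      vertex 0.000 30.000 0.000
      vertex 15.000 30.000 0.000
      vertex 0.000 0.000 0.000
    endloop
  endfacet
  facet normal 0.0000 0.0000 1.0000
    outer loop
      vertex 0.000 0.000 27.000
      vertex 15.000 0.000 27.000
      vertex 15.000 30.000 27.000
    endloop
  endfacet
  facet normal 0.0000 0.0000 1.0000
    outer loop
      vertex 0.000 0.000 27.000
      vertex 15.000 30.000 27.000
      vertex 0.000 30.000 27.000
    endloop
  endfacet
  facet normal 0.0000 -1.0000 0.0000
    outer loop
      vertex 0.000 0.000 0.000
      vertex 15.000 0.000 0.000
      vertex 15.000 0.000 27.000
    endloop
  endfacet
  facet normal 0.0000 -1.0000 0.0000
    outer loop
      vertex 0.000 0.000 0.000
      vertex 15.000 0.000 27.000
      vertex 0.000 0.000 27.000
    endloop
  endfacet
  facet normal 0.0000 1.0000 0.0000
    outer loop
      vertex 15.000 30.000 27.000
      vertex 15.000 30.000 0.000
      vertex 0.000 30.000 0.000
    endloop
  endfacet
  facet normal 0.0000 1.0000 0.0000
    outer loop
      vertex 0.000 30.000 27.000
      vertex 15.000 30.000 27.000
      vertex 0.000 30.000 0.000
    endloop
  endfacet
  facet normal -1.0000 0.0000 0.0000
    outer loop
      vertex 0.000 30.000 27.000
      vertex 0.000 30.000 0.000
      vertex 0.000 0.000 0.000
    endloop
  endfacet
  facet normal -1.0000 0.0000 0.0000
    outer loop
      vertex 0.000 0.000 27.000
      vertex 0.000 30.000 27.000
      vertex 0.000 0.000 0.000
    endloop
  endfacet
  facet normal 1.0000 0.0000 0.0000
    outer loop
      vertex 15.000 0.000 0.000
      vertex 15.000 30.000 0.000
      vertex 15.000 30.000 27.000
    endloop
  endfacet
  facet normal 1.0000 0.0000 0.0000
    outer loop
      vertex 15.000 0.000 0.000
      vertex 15.000 30.000 27.000
      vertex 15.000 0.000 27.000
    endloop
  endfacet
endsolid part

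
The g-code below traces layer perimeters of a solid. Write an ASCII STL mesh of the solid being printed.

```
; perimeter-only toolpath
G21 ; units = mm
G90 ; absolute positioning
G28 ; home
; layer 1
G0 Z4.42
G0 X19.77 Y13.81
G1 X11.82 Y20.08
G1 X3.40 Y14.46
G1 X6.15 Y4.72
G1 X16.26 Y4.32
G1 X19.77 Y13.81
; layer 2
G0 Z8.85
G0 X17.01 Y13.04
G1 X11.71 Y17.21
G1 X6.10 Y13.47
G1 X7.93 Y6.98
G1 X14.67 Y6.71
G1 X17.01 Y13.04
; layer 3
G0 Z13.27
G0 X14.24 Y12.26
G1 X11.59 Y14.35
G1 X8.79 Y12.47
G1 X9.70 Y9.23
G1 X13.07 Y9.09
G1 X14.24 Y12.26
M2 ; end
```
solid part
  facet normal 0.0000 0.0000 -1.0000
    outer loop
      vertex 0.71 15.46 0.00
      vertex 11.94 22.95 0.00
      vertex 22.53 14.59 0.00
    endloop
  endfacet
  facet normal 0.0000 0.0000 -1.0000
    outer loop
      vertex 4.37 2.47 0.00
      vertex 0.71 15.46 0.00
      vertex 22.53 14.59 0.00
    endloop
  endfacet
  facet normal 0.0000 0.0000 -1.0000
    outer loop
      vertex 17.85 1.93 0.00
      vertex 4.37 2.47 0.00
      vertex 22.53 14.59 0.00
    endloop
  endfacet
  facet normal 0.5486 0.6949 0.4649
    outer loop
      vertex 22.53 14.59 0.00
      vertex 11.94 22.95 0.00
      vertex 11.48 11.48 17.69
    endloop
  endfacet
  facet normal -0.4913 0.7366 0.4648
    outer loop
      vertex 11.94 22.95 0.00
      vertex 0.71 15.46 0.00
      vertex 11.48 11.48 17.69
    endloop
  endfacet
  facet normal -0.8522 -0.2401 0.4648
    outer loop
      vertex 0.71 15.46 0.00
      vertex 4.37 2.47 0.00
      vertex 11.48 11.48 17.69
    endloop
  endfacet
  facet normal -0.0354 -0.8847 0.4648
    outer loop
      vertex 4.37 2.47 0.00
      vertex 17.85 1.93 0.00
      vertex 11.48 11.48 17.69
    endloop
  endfacet
  facet normal 0.8305 -0.3070 0.4648
    outer loop
      vertex 17.85 1.93 0.00
      vertex 22.53 14.59 0.00
      vertex 11.48 11.48 17.69
    endloop
  endfacet
endsolid part

The G0 Z moves step by Δz≈4.42 mm. The G1 loops shrink linearly with z, so the solid tapers from its base footprint up to z≈17.7. Closing with a flat bottom cap and the tapered top and triangulating gives 8 facets — a regular 5-sided pyramid, base circumscribed radius ≈ 11.5 mm, apex at z ≈ 17.7 mm.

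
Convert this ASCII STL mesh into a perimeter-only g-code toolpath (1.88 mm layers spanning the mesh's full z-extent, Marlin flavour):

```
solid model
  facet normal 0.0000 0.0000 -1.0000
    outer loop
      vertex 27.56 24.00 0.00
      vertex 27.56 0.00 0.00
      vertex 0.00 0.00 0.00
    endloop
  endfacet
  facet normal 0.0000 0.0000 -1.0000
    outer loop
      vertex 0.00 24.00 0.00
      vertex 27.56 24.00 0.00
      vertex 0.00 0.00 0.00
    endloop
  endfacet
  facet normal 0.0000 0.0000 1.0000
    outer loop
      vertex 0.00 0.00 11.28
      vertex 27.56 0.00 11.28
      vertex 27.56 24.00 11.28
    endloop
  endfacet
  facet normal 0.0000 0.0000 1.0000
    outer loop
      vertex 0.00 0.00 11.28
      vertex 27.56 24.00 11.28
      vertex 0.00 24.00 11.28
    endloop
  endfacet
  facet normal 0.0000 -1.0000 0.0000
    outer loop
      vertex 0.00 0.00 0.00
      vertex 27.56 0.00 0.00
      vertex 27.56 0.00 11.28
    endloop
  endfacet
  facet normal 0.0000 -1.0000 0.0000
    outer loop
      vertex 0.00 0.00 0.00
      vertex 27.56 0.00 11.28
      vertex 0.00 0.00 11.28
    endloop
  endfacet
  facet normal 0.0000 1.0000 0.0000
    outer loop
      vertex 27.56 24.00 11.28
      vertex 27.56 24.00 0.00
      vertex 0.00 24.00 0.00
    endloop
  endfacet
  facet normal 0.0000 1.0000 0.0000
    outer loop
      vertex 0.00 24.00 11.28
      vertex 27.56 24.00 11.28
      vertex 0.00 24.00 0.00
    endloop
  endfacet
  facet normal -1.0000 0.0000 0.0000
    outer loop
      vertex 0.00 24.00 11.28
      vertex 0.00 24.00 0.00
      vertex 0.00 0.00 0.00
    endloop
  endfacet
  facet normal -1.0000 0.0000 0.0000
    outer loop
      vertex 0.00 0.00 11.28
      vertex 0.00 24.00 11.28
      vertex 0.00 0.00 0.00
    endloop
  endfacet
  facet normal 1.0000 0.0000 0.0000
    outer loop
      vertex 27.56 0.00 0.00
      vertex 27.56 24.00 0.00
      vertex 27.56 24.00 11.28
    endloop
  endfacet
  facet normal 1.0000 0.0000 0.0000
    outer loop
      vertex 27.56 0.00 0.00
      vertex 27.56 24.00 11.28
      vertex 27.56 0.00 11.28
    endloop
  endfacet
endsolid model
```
; perimeter-only toolpath
G21 ; units = mm
G90 ; absolute positioning
G28 ; home
; layer 1
G0 Z1.88
G0 X0.00 Y0.00
G1 X27.56 Y0.00
G1 X27.56 Y24.00
G1 X0.00 Y24.00
G1 X0.00 Y0.00
; layer 2
G0 Z3.76
G0 X0.00 Y0.00
G1 X27.56 Y0.00
G1 X27.56 Y24.00
G1 X0.00 Y24.00
G1 X0.00 Y0.00
; layer 3
G0 Z5.64
G0 X0.00 Y0.00
G1 X27.56 Y0.00
G1 X27.56 Y24.00
G1 X0.00 Y24.00
G1 X0.00 Y0.00
; layer 4
G0 Z7.52
G0 X0.00 Y0.00
G1 X27.56 Y0.00
G1 X27.56 Y24.00
G1 X0.00 Y24.00
G1 X0.00 Y0.00
; layer 5
G0 Z9.40
G0 X0.00 Y0.00
G1 X27.56 Y0.00
G1 X27.56 Y24.00
G1 X0.00 Y24.00
G1 X0.00 Y0.00
; layer 6
G0 Z11.28
G0 X0.00 Y0.00
G1 X27.56 Y0.00
G1 X27.56 Y24.00
G1 X0.00 Y24.00
G1 X0.00 Y0.00
M2 ; end

The solid is a rectangular box, roughly 27.6 × 24 mm footprint and 11.3 mm tall. Slicing at Δz = 1.88 mm — 6 equal slices spanning the solid's height, so layer i sits at z = i·h/6 — gives 6 non-empty perimeters. Each is a 4-segment closed polygon; G0 lifts to the layer z and rapids to the start vertex, then G1 traces the edges.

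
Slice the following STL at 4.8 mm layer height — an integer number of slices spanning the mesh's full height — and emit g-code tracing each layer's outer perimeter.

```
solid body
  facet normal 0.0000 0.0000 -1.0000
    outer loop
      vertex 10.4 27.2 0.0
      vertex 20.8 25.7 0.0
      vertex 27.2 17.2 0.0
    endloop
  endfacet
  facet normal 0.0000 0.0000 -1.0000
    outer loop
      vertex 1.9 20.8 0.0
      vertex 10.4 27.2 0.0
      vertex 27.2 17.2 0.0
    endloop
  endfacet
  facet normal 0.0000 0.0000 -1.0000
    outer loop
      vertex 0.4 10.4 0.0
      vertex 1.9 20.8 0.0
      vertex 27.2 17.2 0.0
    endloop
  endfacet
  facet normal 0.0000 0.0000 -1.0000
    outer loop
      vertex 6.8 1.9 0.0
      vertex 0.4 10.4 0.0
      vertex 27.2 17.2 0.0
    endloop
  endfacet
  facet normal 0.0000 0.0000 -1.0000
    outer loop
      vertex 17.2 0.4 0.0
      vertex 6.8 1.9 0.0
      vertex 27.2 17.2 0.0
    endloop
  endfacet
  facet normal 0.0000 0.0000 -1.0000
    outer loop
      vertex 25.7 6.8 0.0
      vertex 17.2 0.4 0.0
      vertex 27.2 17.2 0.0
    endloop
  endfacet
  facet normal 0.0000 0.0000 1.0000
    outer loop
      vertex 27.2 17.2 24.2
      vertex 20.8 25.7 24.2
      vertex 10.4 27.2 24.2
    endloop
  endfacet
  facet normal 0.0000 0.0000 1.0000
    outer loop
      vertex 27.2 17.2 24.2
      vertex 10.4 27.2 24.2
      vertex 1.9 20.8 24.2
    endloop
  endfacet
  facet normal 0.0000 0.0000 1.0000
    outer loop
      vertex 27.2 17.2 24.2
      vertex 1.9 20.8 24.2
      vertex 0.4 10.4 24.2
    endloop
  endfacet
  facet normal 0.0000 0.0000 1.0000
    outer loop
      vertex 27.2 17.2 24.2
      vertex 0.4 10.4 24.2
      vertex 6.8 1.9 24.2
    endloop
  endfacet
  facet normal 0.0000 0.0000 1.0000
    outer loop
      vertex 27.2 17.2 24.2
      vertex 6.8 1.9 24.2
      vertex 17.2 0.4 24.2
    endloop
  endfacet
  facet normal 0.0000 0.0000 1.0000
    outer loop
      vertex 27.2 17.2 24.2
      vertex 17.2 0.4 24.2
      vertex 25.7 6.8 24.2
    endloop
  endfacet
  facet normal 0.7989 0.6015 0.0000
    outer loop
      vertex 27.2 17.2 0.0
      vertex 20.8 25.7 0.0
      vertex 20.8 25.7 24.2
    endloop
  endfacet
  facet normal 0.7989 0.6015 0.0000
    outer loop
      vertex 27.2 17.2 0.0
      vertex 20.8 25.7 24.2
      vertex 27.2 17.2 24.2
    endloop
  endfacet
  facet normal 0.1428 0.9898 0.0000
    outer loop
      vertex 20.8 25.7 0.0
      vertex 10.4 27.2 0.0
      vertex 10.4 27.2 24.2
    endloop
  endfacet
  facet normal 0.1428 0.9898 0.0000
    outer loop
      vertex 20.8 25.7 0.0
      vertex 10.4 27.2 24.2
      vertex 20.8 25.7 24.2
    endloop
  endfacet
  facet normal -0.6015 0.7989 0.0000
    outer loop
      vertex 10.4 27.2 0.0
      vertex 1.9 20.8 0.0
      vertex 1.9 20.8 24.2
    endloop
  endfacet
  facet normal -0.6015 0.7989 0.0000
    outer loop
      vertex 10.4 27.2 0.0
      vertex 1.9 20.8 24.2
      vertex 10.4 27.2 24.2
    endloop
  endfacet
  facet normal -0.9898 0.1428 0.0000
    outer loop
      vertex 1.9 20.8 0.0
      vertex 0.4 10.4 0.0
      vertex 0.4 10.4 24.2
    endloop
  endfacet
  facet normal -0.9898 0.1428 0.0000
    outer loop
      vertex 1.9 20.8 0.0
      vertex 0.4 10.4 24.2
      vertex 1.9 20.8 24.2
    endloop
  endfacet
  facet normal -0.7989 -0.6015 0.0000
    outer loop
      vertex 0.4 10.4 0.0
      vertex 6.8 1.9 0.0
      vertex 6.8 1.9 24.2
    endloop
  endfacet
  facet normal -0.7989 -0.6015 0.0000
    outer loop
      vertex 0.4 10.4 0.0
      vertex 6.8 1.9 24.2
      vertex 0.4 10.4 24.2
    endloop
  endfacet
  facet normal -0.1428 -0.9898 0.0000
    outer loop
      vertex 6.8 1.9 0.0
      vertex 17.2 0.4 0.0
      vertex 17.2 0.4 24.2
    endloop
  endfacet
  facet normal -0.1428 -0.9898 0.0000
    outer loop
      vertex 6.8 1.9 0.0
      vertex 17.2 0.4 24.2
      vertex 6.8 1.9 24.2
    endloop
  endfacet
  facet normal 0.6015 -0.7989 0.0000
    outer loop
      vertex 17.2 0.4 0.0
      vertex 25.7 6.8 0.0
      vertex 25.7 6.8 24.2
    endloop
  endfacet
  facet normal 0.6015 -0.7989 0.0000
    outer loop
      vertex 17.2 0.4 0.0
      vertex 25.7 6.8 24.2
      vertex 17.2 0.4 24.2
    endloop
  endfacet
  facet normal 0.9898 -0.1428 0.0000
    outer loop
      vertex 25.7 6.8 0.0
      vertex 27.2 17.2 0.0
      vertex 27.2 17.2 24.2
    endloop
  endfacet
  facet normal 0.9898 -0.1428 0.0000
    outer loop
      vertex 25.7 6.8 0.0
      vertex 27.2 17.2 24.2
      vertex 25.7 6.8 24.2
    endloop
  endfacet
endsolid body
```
; perimeter-only toolpath
G21 ; units = mm
G90 ; absolute positioning
G28 ; home
; layer 1
G0 Z4.8
G0 X27.2 Y17.2
G1 X20.8 Y25.7
G1 X10.4 Y27.2
G1 X1.9 Y20.8
G1 X0.4 Y10.4
G1 X6.8 Y1.9
G1 X17.2 Y0.4
G1 X25.7 Y6.8
G1 X27.2 Y17.2
; layer 2
G0 Z9.7
G0 X27.2 Y17.2
G1 X20.8 Y25.7
G1 X10.4 Y27.2
G1 X1.9 Y20.8
G1 X0.4 Y10.4
G1 X6.8 Y1.9
G1 X17.2 Y0.4
G1 X25.7 Y6.8
G1 X27.2 Y17.2
; layer 3
G0 Z14.5
G0 X27.2 Y17.2
G1 X20.8 Y25.7
G1 X10.4 Y27.2
G1 X1.9 Y20.8
G1 X0.4 Y10.4
G1 X6.8 Y1.9
G1 X17.2 Y0.4
G1 X25.7 Y6.8
G1 X27.2 Y17.2
; layer 4
G0 Z19.4
G0 X27.2 Y17.2
G1 X20.8 Y25.7
G1 X10.4 Y27.2
G1 X1.9 Y20.8
G1 X0.4 Y10.4
G1 X6.8 Y1.9
G1 X17.2 Y0.4
G1 X25.7 Y6.8
G1 X27.2 Y17.2
; layer 5
G0 Z24.2
G0 X27.2 Y17.2
G1 X20.8 Y25.7
G1 X10.4 Y27.2
G1 X1.9 Y20.8
G1 X0.4 Y10.4
G1 X6.8 Y1.9
G1 X17.2 Y0.4
G1 X25.7 Y6.8
G1 X27.2 Y17.2
M2 ; end

The solid is a regular 8-sided prism (a cylinder approximated with 8 flat sides), circumscribed radius ≈ 13.8 mm, height ≈ 24.2 mm. Slicing at Δz = 4.8 mm — 5 equal slices spanning the solid's height, so layer i sits at z = i·h/5 — gives 5 non-empty perimeters. Each is a 8-segment closed polygon; G0 lifts to the layer z and rapids to the start vertex, then G1 traces the edges.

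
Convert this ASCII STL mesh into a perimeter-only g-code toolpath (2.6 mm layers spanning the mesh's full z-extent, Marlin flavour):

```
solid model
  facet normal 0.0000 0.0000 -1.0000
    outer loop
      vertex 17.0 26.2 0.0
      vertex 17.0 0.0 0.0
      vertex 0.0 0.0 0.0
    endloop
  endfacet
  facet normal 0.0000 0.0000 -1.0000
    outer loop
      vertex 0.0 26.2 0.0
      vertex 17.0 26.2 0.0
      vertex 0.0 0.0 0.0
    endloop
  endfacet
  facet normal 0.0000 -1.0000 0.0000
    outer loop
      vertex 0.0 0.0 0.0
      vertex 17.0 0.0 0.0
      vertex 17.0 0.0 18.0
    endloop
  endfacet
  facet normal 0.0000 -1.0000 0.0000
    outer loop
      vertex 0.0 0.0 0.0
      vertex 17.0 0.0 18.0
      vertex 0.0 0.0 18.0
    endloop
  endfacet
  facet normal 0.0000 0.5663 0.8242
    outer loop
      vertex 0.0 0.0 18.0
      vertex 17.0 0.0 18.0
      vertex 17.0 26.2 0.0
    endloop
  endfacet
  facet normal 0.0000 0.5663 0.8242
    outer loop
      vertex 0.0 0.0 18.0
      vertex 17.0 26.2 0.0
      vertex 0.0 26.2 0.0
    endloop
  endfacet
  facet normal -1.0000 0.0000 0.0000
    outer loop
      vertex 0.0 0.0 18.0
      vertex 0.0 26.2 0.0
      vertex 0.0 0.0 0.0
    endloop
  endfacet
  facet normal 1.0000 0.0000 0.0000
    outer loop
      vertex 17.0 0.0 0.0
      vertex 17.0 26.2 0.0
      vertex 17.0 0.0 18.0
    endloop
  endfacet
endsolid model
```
; perimeter-only toolpath
G21 ; units = mm
G90 ; absolute positioning
G28 ; home
; layer 1
G0 Z2.6
G0 X0.0 Y0.0
G1 X17.0 Y0.0
G1 X17.0 Y22.5
G1 X0.0 Y22.5
G1 X0.0 Y0.0
; layer 2
G0 Z5.1
G0 X0.0 Y0.0
G1 X17.0 Y0.0
G1 X17.0 Y18.7
G1 X0.0 Y18.7
G1 X0.0 Y0.0
; layer 3
G0 Z7.7
G0 X0.0 Y0.0
G1 X17.0 Y0.0
G1 X17.0 Y15.0
G1 X0.0 Y15.0
G1 X0.0 Y0.0
; layer 4
G0 Z10.3
G0 X0.0 Y0.0
G1 X17.0 Y0.0
G1 X17.0 Y11.2
G1 X0.0 Y11.2
G1 X0.0 Y0.0
; layer 5
G0 Z12.9
G0 X0.0 Y0.0
G1 X17.0 Y0.0
G1 X17.0 Y7.5
G1 X0.0 Y7.5
G1 X0.0 Y0.0
; layer 6
G0 Z15.4
G0 X0.0 Y0.0
G1 X17.0 Y0.0
G1 X17.0 Y3.7
G1 X0.0 Y3.7
G1 X0.0 Y0.0
M2 ; end

The solid is a wedge (ramp): 17 × 26.2 mm base, rising to 18 mm along the y=0 edge and sloping linearly to z=0 at y=26.2. Slicing at Δz = 2.6 mm — 7 equal slices spanning the solid's height, so layer i sits at z = i·h/7 — gives 6 non-empty perimeters. Each is a 4-segment closed polygon; G0 lifts to the layer z and rapids to the start vertex, then G1 traces the edges. The cross-section shrinks linearly with z (the slice at the apex is degenerate and omitted).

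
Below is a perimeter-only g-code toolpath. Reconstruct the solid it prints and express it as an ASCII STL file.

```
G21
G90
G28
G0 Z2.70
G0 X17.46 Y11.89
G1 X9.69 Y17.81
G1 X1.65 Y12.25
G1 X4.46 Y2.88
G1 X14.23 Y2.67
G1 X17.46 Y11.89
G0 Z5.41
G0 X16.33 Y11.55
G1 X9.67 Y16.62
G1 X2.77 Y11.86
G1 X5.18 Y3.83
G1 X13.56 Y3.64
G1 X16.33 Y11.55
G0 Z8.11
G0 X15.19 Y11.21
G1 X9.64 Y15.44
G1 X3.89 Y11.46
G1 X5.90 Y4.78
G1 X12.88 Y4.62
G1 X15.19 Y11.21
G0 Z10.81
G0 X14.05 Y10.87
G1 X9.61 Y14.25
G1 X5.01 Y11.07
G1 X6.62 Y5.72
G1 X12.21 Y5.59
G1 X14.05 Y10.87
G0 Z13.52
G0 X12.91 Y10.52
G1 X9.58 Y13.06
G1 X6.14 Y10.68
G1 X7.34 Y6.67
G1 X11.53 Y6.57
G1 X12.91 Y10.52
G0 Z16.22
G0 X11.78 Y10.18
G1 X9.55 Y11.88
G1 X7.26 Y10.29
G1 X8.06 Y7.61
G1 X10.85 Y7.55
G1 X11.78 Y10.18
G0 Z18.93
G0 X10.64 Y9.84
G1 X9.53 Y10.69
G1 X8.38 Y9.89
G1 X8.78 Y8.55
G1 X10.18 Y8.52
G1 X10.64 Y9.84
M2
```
solid part
  facet normal 0.0000 0.0000 -1.0000
    outer loop
      vertex 0.53 12.64 0.00
      vertex 9.72 19.00 0.00
      vertex 18.60 12.23 0.00
    endloop
  endfacet
  facet normal 0.0000 0.0000 -1.0000
    outer loop
      vertex 3.74 1.94 0.00
      vertex 0.53 12.64 0.00
      vertex 18.60 12.23 0.00
    endloop
  endfacet
  facet normal 0.0000 0.0000 -1.0000
    outer loop
      vertex 14.91 1.69 0.00
      vertex 3.74 1.94 0.00
      vertex 18.60 12.23 0.00
    endloop
  endfacet
  facet normal 0.5713 0.7493 0.3349
    outer loop
      vertex 18.60 12.23 0.00
      vertex 9.72 19.00 0.00
      vertex 9.50 9.50 21.63
    endloop
  endfacet
  facet normal -0.5362 0.7748 0.3349
    outer loop
      vertex 9.72 19.00 0.00
      vertex 0.53 12.64 0.00
      vertex 9.50 9.50 21.63
    endloop
  endfacet
  facet normal -0.9025 -0.2707 0.3350
    outer loop
      vertex 0.53 12.64 0.00
      vertex 3.74 1.94 0.00
      vertex 9.50 9.50 21.63
    endloop
  endfacet
  facet normal -0.0211 -0.9420 0.3349
    outer loop
      vertex 3.74 1.94 0.00
      vertex 14.91 1.69 0.00
      vertex 9.50 9.50 21.63
    endloop
  endfacet
  facet normal 0.8893 -0.3114 0.3349
    outer loop
      vertex 14.91 1.69 0.00
      vertex 18.60 12.23 0.00
      vertex 9.50 9.50 21.63
    endloop
  endfacet
endsolid part

The G0 Z moves step by Δz≈2.70 mm. The G1 loops shrink linearly with z, so the solid tapers from its base footprint up to z≈21.6. Closing with a flat bottom cap and the tapered top and triangulating gives 8 facets — a regular 5-sided pyramid, base circumscribed radius ≈ 9.5 mm, apex at z ≈ 21.6 mm.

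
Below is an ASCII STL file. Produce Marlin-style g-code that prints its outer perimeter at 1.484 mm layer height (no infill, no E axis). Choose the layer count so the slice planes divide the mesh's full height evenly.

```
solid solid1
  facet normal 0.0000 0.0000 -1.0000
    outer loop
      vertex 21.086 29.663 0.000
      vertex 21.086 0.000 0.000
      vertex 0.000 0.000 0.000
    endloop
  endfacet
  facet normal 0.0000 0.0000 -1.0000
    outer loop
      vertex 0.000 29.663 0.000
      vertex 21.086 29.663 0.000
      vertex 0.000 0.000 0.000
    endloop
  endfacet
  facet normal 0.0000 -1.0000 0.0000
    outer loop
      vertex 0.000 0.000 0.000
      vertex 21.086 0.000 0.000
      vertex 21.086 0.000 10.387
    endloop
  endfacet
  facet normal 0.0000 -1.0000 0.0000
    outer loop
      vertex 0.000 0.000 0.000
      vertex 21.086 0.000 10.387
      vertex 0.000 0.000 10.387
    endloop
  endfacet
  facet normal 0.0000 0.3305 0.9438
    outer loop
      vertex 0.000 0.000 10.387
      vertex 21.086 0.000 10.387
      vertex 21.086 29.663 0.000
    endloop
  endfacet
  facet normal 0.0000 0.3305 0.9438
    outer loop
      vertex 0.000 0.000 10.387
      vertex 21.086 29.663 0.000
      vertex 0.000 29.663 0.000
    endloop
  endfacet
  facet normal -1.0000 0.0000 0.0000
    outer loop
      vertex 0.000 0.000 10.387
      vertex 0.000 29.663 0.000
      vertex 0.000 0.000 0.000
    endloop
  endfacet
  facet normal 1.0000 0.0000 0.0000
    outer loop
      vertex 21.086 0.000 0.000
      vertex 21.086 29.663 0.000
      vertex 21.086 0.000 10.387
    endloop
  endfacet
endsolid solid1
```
; perimeter-only toolpath
G21 ; units = mm
G90 ; absolute positioning
G28 ; home
; layer 1
G0 Z1.484
G0 X0.000 Y0.000
G1 X21.086 Y0.000
G1 X21.086 Y25.425
G1 X0.000 Y25.425
G1 X0.000 Y0.000
; layer 2
G0 Z2.968
G0 X0.000 Y0.000
G1 X21.086 Y0.000
G1 X21.086 Y21.188
G1 X0.000 Y21.188
G1 X0.000 Y0.000
; layer 3
G0 Z4.452
G0 X0.000 Y0.000
G1 X21.086 Y0.000
G1 X21.086 Y16.950
G1 X0.000 Y16.950
G1 X0.000 Y0.000
; layer 4
G0 Z5.935
G0 X0.000 Y0.000
G1 X21.086 Y0.000
G1 X21.086 Y12.713
G1 X0.000 Y12.713
G1 X0.000 Y0.000
; layer 5
G0 Z7.419
G0 X0.000 Y0.000
G1 X21.086 Y0.000
G1 X21.086 Y8.475
G1 X0.000 Y8.475
G1 X0.000 Y0.000
; layer 6
G0 Z8.903
G0 X0.000 Y0.000
G1 X21.086 Y0.000
G1 X21.086 Y4.238
G1 X0.000 Y4.238
G1 X0.000 Y0.000
M2 ; end

The solid is a wedge (ramp): 21.1 × 29.7 mm base, rising to 10.4 mm along the y=0 edge and sloping linearly to z=0 at y=29.7. Slicing at Δz = 1.484 mm — 7 equal slices spanning the solid's height, so layer i sits at z = i·h/7 — gives 6 non-empty perimeters. Each is a 4-segment closed polygon; G0 lifts to the layer z and rapids to the start vertex, then G1 traces the edges. The cross-section shrinks linearly with z (the slice at the apex is degenerate and omitted).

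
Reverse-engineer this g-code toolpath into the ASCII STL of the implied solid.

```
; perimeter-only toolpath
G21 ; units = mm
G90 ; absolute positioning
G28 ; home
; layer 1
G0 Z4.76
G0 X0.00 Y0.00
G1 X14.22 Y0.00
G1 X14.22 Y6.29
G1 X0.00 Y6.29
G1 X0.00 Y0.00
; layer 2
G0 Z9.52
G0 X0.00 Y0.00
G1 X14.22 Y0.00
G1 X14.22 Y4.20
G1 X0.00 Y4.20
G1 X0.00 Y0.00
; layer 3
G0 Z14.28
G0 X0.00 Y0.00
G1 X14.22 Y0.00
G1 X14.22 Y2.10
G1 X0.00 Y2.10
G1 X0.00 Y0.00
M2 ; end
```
solid part
  facet normal 0.0000 0.0000 -1.0000
    outer loop
      vertex 14.22 8.39 0.00
      vertex 14.22 0.00 0.00
      vertex 0.00 0.00 0.00
    endloop
  endfacet
  facet normal 0.0000 0.0000 -1.0000
    outer loop
      vertex 0.00 8.39 0.00
      vertex 14.22 8.39 0.00
      vertex 0.00 0.00 0.00
    endloop
  endfacet
  facet normal 0.0000 -1.0000 0.0000
    outer loop
      vertex 0.00 0.00 0.00
      vertex 14.22 0.00 0.00
      vertex 14.22 0.00 19.04
    endloop
  endfacet
  facet normal 0.0000 -1.0000 0.0000
    outer loop
      vertex 0.00 0.00 0.00
      vertex 14.22 0.00 19.04
      vertex 0.00 0.00 19.04
    endloop
  endfacet
  facet normal 0.0000 0.9151 0.4032
    outer loop
      vertex 0.00 0.00 19.04
      vertex 14.22 0.00 19.04
      vertex 14.22 8.39 0.00
    endloop
  endfacet
  facet normal 0.0000 0.9151 0.4032
    outer loop
      vertex 0.00 0.00 19.04
      vertex 14.22 8.39 0.00
      vertex 0.00 8.39 0.00
    endloop
  endfacet
  facet normal -1.0000 0.0000 0.0000
    outer loop
      vertex 0.00 0.00 19.04
      vertex 0.00 8.39 0.00
      vertex 0.00 0.00 0.00
    endloop
  endfacet
  facet normal 1.0000 0.0000 0.0000
    outer loop
      vertex 14.22 0.00 0.00
      vertex 14.22 8.39 0.00
      vertex 14.22 0.00 19.04
    endloop
  endfacet
endsolid part

The G0 Z moves step by Δz≈4.76 mm. The G1 loops shrink linearly with z, so the solid tapers from its base footprint up to z≈19. Closing with a flat bottom cap and the tapered top and triangulating gives 8 facets — a wedge (ramp): 14.2 × 8.39 mm base, rising to 19 mm along the y=0 edge and sloping linearly to z=0 at y=8.39.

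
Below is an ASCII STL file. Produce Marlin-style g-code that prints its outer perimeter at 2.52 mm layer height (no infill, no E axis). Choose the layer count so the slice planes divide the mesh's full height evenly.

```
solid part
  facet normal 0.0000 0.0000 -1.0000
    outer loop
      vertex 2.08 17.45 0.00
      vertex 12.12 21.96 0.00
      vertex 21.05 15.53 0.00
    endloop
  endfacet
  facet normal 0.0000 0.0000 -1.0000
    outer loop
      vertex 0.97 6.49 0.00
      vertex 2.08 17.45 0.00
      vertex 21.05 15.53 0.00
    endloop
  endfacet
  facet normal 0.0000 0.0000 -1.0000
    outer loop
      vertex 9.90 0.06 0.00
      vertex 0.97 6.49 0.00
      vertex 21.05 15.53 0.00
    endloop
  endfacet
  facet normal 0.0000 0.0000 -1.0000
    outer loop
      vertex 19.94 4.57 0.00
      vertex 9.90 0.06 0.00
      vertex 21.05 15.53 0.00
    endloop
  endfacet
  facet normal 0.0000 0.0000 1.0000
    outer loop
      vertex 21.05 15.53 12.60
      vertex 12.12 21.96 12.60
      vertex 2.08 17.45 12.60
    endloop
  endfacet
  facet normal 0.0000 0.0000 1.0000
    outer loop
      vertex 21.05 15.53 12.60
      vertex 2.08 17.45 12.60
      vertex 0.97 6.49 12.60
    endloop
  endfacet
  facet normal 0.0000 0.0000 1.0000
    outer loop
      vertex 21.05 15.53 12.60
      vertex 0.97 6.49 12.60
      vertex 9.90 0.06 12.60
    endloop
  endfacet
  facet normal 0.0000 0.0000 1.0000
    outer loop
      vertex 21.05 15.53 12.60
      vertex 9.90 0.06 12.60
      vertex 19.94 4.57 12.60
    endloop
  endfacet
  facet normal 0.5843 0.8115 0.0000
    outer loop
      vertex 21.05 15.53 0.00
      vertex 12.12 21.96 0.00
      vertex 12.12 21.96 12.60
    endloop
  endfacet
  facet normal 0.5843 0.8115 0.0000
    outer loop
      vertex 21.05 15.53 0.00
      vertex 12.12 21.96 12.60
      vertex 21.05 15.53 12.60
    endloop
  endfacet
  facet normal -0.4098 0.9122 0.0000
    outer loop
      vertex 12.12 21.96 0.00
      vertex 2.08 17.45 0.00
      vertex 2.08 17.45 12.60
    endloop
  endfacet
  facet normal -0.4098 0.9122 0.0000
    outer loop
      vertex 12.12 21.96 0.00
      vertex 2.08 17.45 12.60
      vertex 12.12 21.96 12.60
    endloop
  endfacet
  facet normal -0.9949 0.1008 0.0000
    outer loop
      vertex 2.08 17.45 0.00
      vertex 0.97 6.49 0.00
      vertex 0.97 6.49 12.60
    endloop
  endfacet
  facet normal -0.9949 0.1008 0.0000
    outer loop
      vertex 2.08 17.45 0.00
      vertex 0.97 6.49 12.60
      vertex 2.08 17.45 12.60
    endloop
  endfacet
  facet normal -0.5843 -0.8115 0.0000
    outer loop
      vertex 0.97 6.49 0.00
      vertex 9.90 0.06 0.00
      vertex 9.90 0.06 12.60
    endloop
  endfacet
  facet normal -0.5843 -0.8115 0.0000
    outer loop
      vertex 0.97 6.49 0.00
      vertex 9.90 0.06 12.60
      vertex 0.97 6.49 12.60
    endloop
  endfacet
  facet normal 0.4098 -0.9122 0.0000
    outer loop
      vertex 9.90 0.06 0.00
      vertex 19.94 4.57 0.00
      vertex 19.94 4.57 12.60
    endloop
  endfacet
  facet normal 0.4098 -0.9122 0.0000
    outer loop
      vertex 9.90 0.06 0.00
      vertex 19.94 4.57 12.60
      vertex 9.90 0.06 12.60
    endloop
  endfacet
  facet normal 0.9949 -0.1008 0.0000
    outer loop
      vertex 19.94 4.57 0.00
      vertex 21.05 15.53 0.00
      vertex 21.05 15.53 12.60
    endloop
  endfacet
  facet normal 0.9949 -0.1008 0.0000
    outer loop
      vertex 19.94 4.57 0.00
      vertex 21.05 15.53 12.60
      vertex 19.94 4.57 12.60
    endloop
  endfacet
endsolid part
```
; perimeter-only toolpath
G21 ; units = mm
G90 ; absolute positioning
G28 ; home
; layer 1
G0 Z2.52
G0 X21.05 Y15.53
G1 X12.12 Y21.96
G1 X2.08 Y17.45
G1 X0.97 Y6.49
G1 X9.90 Y0.06
G1 X19.94 Y4.57
G1 X21.05 Y15.53
; layer 2
G0 Z5.04
G0 X21.05 Y15.53
G1 X12.12 Y21.96
G1 X2.08 Y17.45
G1 X0.97 Y6.49
G1 X9.90 Y0.06
G1 X19.94 Y4.57
G1 X21.05 Y15.53
; layer 3
G0 Z7.56
G0 X21.05 Y15.53
G1 X12.12 Y21.96
G1 X2.08 Y17.45
G1 X0.97 Y6.49
G1 X9.90 Y0.06
G1 X19.94 Y4.57
G1 X21.05 Y15.53
; layer 4
G0 Z10.08
G0 X21.05 Y15.53
G1 X12.12 Y21.96
G1 X2.08 Y17.45
G1 X0.97 Y6.49
G1 X9.90 Y0.06
G1 X19.94 Y4.57
G1 X21.05 Y15.53
; layer 5
G0 Z12.60
G0 X21.05 Y15.53
G1 X12.12 Y21.96
G1 X2.08 Y17.45
G1 X0.97 Y6.49
G1 X9.90 Y0.06
G1 X19.94 Y4.57
G1 X21.05 Y15.53
M2 ; end

The solid is a regular 6-sided prism (a cylinder approximated with 6 flat sides), circumscribed radius ≈ 11 mm, height ≈ 12.6 mm. Slicing at Δz = 2.52 mm — 5 equal slices spanning the solid's height, so layer i sits at z = i·h/5 — gives 5 non-empty perimeters. Each is a 6-segment closed polygon; G0 lifts to the layer z and rapids to the start vertex, then G1 traces the edges.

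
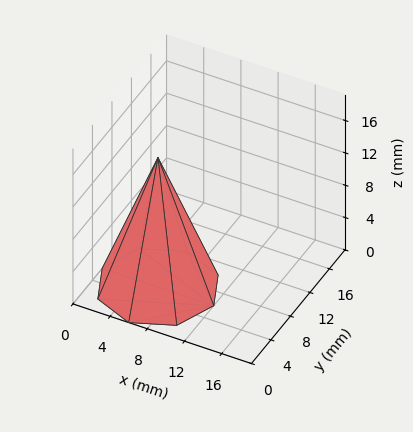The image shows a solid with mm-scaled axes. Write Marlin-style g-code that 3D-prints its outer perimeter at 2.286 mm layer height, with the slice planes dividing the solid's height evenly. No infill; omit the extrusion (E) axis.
Reading the render: the shape is a regular 8-sided pyramid, base circumscribed radius ≈ 6 mm, apex at z ≈ 16 mm (dimensions read to the nearest mm from the axis ticks). For the g-code, the solid's height is divided into equal slices at the stated Δz and each level perimeter traced with G1 moves after a G0 lift.

; perimeter-only toolpath
G21 ; units = mm
G90 ; absolute positioning
G28 ; home
; layer 1
G0 Z2.286
G0 X11.143 Y6.000
G1 X9.637 Y9.637
G1 X6.000 Y11.143
G1 X2.363 Y9.637
G1 X0.857 Y6.000
G1 X2.363 Y2.363
G1 X6.000 Y0.857
G1 X9.637 Y2.363
G1 X11.143 Y6.000
; layer 2
G0 Z4.571
G0 X10.286 Y6.000
G1 X9.031 Y9.031
G1 X6.000 Y10.286
G1 X2.969 Y9.031
G1 X1.714 Y6.000
G1 X2.969 Y2.969
G1 X6.000 Y1.714
G1 X9.031 Y2.969
G1 X10.286 Y6.000
; layer 3
G0 Z6.857
G0 X9.429 Y6.000
G1 X8.425 Y8.425
G1 X6.000 Y9.429
G1 X3.575 Y8.425
G1 X2.571 Y6.000
G1 X3.575 Y3.575
G1 X6.000 Y2.571
G1 X8.425 Y3.575
G1 X9.429 Y6.000
; layer 4
G0 Z9.143
G0 X8.571 Y6.000
G1 X7.818 Y7.818
G1 X6.000 Y8.571
G1 X4.182 Y7.818
G1 X3.429 Y6.000
G1 X4.182 Y4.182
G1 X6.000 Y3.429
G1 X7.818 Y4.182
G1 X8.571 Y6.000
; layer 5
G0 Z11.429
G0 X7.714 Y6.000
G1 X7.212 Y7.212
G1 X6.000 Y7.714
G1 X4.788 Y7.212
G1 X4.286 Y6.000
G1 X4.788 Y4.788
G1 X6.000 Y4.286
G1 X7.212 Y4.788
G1 X7.714 Y6.000
; layer 6
G0 Z13.714
G0 X6.857 Y6.000
G1 X6.606 Y6.606
G1 X6.000 Y6.857
G1 X5.394 Y6.606
G1 X5.143 Y6.000
G1 X5.394 Y5.394
G1 X6.000 Y5.143
G1 X6.606 Y5.394
G1 X6.857 Y6.000
M2 ; end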